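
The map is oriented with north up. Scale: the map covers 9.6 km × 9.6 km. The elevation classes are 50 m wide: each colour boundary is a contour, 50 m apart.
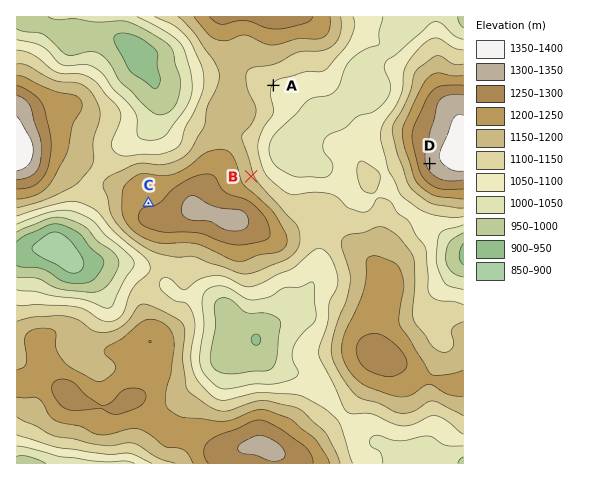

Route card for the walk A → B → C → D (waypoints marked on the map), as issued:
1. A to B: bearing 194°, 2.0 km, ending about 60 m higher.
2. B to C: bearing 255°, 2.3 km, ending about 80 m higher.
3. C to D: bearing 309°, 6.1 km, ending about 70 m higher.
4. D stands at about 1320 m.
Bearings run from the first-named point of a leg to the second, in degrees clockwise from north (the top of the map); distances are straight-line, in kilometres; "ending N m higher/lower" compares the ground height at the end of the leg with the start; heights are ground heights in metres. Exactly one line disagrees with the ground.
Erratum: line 3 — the bearing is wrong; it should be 082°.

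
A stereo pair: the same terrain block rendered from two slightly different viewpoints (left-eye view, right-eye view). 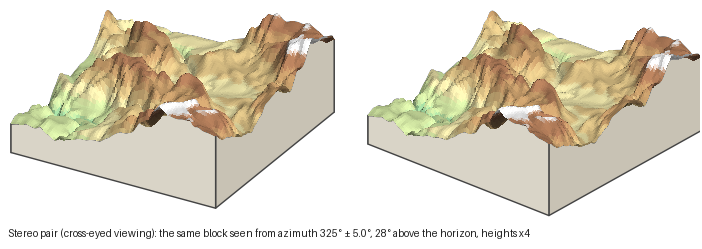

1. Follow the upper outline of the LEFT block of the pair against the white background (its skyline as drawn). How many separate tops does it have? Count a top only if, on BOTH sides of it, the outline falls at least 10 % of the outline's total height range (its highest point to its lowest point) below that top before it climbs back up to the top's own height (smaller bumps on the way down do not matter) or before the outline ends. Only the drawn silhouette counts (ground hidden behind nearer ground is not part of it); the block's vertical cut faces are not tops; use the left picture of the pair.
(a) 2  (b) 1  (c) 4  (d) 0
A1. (a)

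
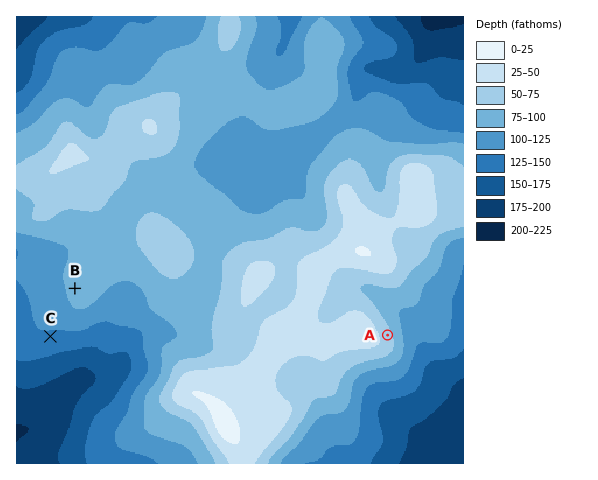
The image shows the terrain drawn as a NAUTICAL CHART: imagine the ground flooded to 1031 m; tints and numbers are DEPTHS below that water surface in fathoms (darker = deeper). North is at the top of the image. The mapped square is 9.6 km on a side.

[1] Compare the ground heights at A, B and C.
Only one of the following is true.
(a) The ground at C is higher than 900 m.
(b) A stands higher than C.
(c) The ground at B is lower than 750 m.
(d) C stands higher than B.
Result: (b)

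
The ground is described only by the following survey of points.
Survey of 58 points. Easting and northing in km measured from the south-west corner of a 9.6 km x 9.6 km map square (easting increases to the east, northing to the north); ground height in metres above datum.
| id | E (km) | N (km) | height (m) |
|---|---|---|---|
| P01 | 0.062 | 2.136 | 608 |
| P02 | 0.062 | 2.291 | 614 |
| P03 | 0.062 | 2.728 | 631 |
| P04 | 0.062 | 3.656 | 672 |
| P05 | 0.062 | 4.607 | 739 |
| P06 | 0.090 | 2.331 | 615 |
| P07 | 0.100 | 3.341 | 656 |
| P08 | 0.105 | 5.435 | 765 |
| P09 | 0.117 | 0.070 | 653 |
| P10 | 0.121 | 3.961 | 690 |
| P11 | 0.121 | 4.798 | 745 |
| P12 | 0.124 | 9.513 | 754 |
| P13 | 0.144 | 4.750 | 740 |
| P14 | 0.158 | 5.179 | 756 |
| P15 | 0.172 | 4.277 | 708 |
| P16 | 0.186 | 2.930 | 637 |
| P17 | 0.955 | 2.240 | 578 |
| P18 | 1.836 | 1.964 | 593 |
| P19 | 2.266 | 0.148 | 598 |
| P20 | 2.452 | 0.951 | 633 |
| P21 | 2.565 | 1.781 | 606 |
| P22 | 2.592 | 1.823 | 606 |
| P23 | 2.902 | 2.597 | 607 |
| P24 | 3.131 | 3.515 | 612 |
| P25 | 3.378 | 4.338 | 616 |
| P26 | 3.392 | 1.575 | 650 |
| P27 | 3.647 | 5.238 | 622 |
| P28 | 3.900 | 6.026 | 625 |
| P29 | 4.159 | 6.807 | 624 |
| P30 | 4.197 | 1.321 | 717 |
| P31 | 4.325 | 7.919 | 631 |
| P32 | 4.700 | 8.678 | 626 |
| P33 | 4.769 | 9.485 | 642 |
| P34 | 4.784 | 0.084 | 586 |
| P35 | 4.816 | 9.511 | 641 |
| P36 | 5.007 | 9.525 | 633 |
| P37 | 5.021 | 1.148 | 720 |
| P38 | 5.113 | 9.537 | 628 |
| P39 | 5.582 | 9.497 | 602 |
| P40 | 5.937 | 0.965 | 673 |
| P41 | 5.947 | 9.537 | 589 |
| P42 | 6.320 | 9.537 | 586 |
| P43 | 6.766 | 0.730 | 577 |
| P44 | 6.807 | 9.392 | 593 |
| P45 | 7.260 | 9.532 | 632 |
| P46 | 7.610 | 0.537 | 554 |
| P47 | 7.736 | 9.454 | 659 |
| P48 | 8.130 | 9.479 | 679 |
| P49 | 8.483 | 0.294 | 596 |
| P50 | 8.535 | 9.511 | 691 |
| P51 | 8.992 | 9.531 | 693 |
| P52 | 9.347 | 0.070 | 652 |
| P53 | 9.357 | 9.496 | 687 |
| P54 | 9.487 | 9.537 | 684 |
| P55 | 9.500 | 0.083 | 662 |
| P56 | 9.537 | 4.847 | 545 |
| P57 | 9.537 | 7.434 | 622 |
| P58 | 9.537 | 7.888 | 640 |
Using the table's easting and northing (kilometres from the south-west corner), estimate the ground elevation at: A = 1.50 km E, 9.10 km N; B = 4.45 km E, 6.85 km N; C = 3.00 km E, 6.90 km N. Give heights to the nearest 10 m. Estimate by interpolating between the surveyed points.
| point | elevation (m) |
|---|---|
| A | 700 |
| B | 610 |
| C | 640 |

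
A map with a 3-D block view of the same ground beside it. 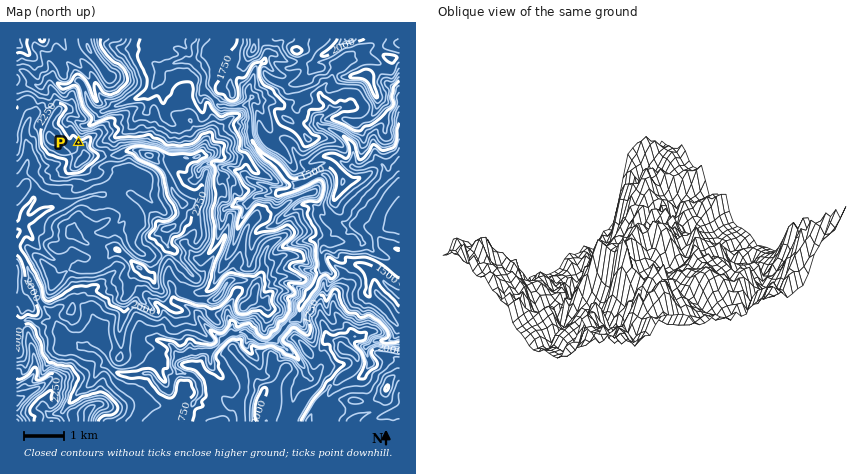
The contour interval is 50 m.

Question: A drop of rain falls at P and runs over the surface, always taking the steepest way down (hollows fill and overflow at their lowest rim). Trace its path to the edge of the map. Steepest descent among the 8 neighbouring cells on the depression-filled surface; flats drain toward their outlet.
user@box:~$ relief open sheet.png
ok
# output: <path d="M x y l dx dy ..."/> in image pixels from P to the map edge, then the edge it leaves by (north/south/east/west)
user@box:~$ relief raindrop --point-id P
<path d="M78 142l4-14 4-2 4-2 12-12 46-18 6-6 6-14 0-6 2 0 2-2 4 0 10-4 12-2 12 12 2 4 0 12 12 12 0 4 4 2 4 0 6 2 4 0 6-2 6 0 2 2 2 8 0 6 0 2 0 6 0 2 2 8 6 10 8 8 6 4 12 10 6 8 4 2 4 0 6-2 4 0 2-2 10-4 4 0 4 6 0 12-2 8 0 6 4 6 8 8 4 2 6 0 6-6 0-4 10-10 0-2 6-6 8-10 8-4 8-10 0-2 6-2"/>
exit: east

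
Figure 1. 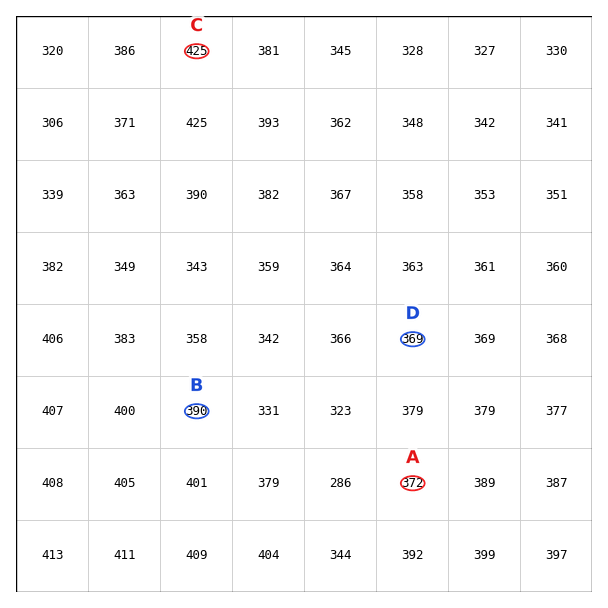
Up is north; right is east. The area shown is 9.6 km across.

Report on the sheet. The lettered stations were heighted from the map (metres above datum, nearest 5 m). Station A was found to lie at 370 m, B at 390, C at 425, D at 370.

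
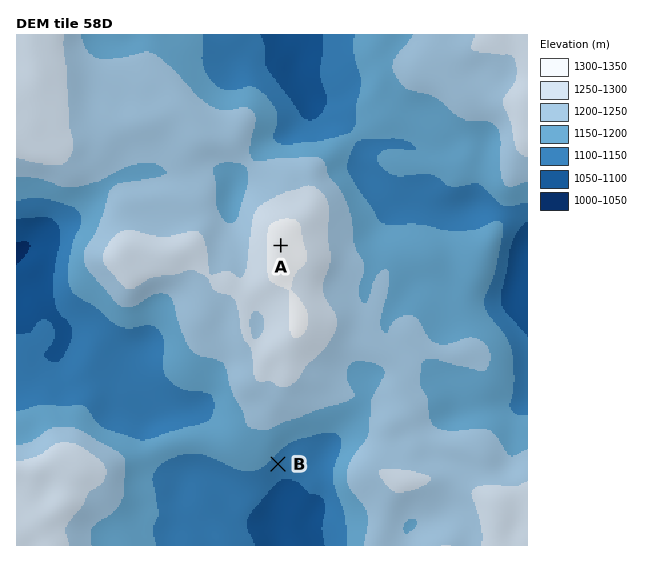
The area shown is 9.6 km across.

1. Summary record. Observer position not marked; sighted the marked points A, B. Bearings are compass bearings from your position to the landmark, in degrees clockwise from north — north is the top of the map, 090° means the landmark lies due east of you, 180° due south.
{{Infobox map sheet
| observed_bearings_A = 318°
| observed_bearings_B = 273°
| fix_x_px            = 487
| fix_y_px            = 475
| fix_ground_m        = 1230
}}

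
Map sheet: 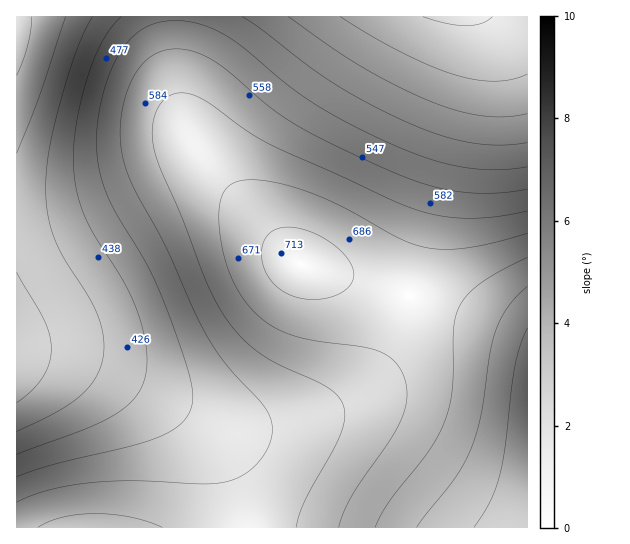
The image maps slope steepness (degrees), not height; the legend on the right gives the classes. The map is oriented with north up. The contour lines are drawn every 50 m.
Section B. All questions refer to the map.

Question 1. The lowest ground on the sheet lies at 290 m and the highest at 840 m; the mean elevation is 550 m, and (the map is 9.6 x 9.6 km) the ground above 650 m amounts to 22.2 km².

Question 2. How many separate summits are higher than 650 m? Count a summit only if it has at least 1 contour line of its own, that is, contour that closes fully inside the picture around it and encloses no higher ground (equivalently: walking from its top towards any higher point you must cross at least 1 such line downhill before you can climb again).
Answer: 1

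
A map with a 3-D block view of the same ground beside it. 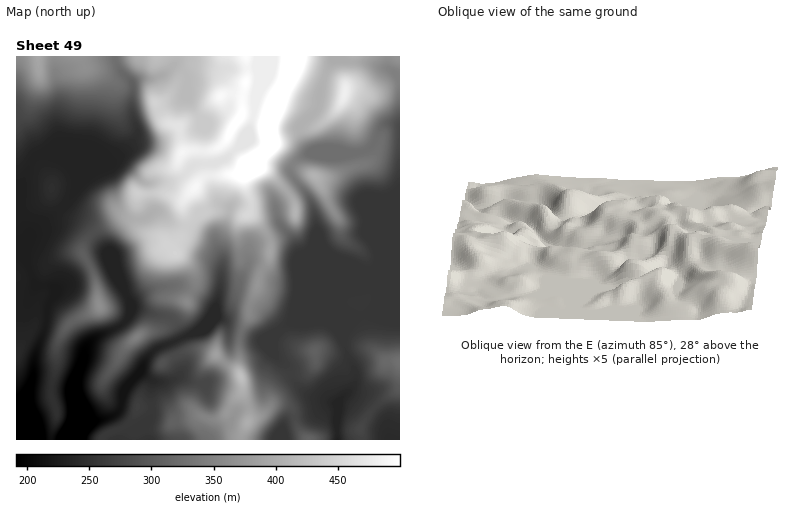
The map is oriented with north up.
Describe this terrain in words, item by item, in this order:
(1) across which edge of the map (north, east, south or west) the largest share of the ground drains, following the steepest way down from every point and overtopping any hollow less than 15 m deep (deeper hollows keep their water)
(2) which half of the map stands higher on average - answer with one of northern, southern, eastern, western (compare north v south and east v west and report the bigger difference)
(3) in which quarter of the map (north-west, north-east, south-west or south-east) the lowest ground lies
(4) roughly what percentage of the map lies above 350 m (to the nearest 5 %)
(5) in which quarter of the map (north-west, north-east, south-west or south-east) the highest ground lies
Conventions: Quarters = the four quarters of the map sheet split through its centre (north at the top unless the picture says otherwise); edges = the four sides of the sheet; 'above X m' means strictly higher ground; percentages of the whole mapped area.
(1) The largest share of the runoff leaves by the southern edge.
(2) Taken as a whole, the northern half is higher than the southern.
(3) The lowest point lies in the south-west quarter of the map.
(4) Roughly 30 % of the ground is higher than 350 m.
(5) Look to the north-east quarter for the highest ground.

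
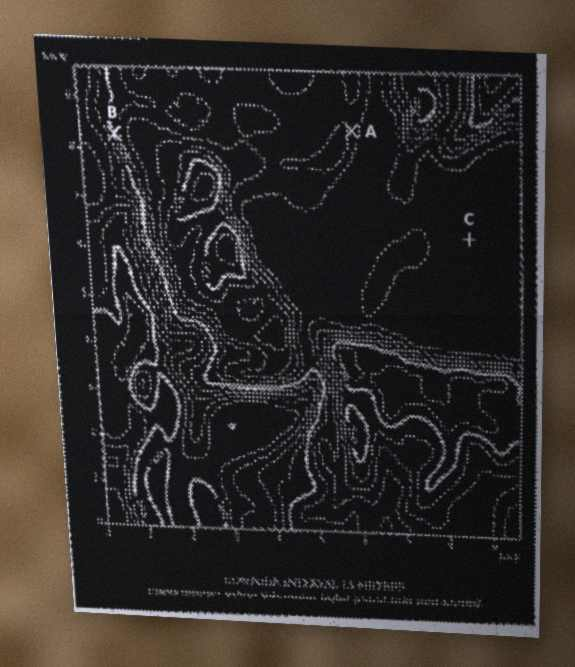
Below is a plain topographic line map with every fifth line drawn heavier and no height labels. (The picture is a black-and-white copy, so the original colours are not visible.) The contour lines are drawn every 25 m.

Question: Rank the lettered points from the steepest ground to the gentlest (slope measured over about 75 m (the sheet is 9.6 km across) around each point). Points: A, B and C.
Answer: B A C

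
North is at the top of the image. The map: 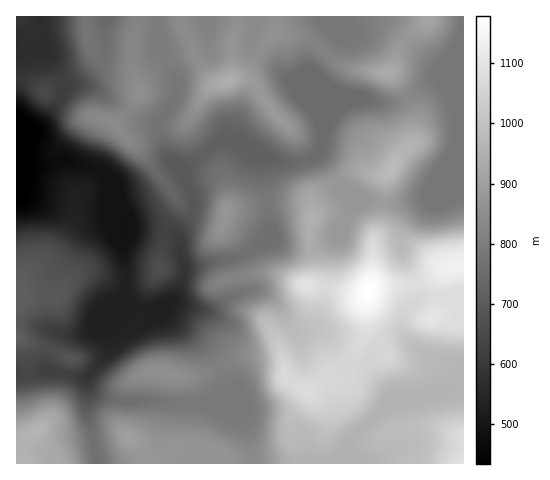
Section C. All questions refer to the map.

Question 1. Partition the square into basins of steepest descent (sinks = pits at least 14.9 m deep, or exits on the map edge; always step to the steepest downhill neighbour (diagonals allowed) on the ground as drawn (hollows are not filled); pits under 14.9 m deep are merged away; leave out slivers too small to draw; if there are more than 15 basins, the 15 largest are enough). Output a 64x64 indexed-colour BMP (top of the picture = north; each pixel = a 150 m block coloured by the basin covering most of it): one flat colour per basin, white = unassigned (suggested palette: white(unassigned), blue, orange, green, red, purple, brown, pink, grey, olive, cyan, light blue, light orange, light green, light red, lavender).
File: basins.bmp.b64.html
<image width="64" height="64" href="data:image/bmp;base64,Qk12CAAAAAAAAHYAAAAoAAAAQAAAAEAAAAABAAQAAAAAAAAIAAATCwAAEwsAABAAAAAAAAAA////ALR3HwAOf/8ALKAsACgn1gC9Z5QAS1aMAMJ34wB/f38AIr28AM++FwDox64AeLv/AIrfmACWmP8A1bDFABERERERERERERERERERERERERERERERERERERERERERERERERERERERERERERERERERERERERERERERERERERERERERERERERERERERERERERERERERERERERERERERERERERERERERERERERERERERERERERERERERERERERERERERERERERERERERERERERERERERERERERERERERERERERERERERERERERERERERERERERERERERERERERERERERERERERERERERERERERERERERERERERERERERERERERERERERERERERERERERERERERERERERERERERERERERERERERERERERERERERERERERERERERERERERERERERERERERERERERERERERERERERERERERERERERERERERERERERERERERERERERERERERERERERERERERERERERERERERERERERERERERERERERERERERERERERERERERERERERERERERERERERERERERERERERERERERERERERERERERERERERERERERERERERERERERERERERERERERERERERERERERERERERERERERERERERERERERERERERERERERERERERERERERERERERERERERERERERERERERERERERERERERERERERERERERERERERERERERERERERERERERERERERERERERERERERERERERERERERERERERERERERERERERERERERERERERERERERERERERERERERERERERERERERERERERERERERERERERERERERERERERERERERERERERERERERERERERERERERERERERERERERERERERERERERERERERERERERERERERERERERERERERERERERERERERERERERERERERERERERERERERERERERERERERERERERERERERERERERERERERERERERERERERERERERERERERERERERERERERERERERERERERERERERERERERERERERERERERERERERERERERERERERERERERERIREREREREREREREREREREREREREREREREREREREREREiIiIiERERERERERERERERERERERERERERERERERERESIiIiIhERERERERERERERERERERERERERERERERERERIiIiIiIiIREREREREREREREREREREREREREREREREREiIiIiIiIhERERERERERERERERERERERERERERERERESIiIiIiIiERERERERERERERERERERERERERERERERERIiIiIiIiIREREREREREREREREREREREREREREREREREiIiIiIiIhERERERERERERERERERERERERERERERERERIiIiIiIiEREREREREREREREREREREREREREREREREREiIiIiIiIRERERERERERERERERERERERERERERERERESIiIiIiIhEREREREREREREREREREREREREREREREREREiIiIiIiERERERERERERERERERERERERERERERERERESIiIiIiIRERERERERERERERERERERERERERERERERERIiIiIiIhEREREREREREREREREREREREREREREREREREiIiIiIiERERERERERERERERERERERERERERERERERESIiIiIiIRERERERERERERERERERERERERERERERERERIiIiIiIhERERERERERERERERERERERERERERERERERESIiIiIiERERERERERERERERERERERERERERERERERERIiIiIiIRERERERERERERERERERERERERERERERERERESIiIiIhEREREREREREREREREREREREREREREREREREREiIiIiERERERERERERERERERERERERERERERERERERERIiIiIREREREREREREREREREREREREREREREREREREREiIiIhERERERERERERERERERERERERERERERERERERESIiIiERERERERERERERERERERERERERERERERERERERIiIiIREREREREREREREREREREREREREREREREREREREiIiIhERERERERERERERERERERERERERERERERERERESIiIiERERERERERERERERERERERERERERERERERERESIiIiIRERERERERERERERERERERERERERERERERERESIiIiIhFERBERERERERERERERURERERERERERERERERIiIiIiRERERBERERERERERERVVV3ERERERERERERERIiIiIiJEREREQRERERERERERFVVXdxEREREREREzMzMiIiIiIkREREREQWZmERERERFVVVd3ERERERERMzMzMyIiIiIiRERERERGZmYREREREVVVV3dxERERERMzMzMzMiIiIiJEREREREZmZhEREREVVVVXd3ERERETMzMzMzMyIiIiIkREREREZmZmYRERERVVVVd3dxERETMzMzMzMzMiIiIiRERERERmZmZhERERVVVVV3d3cRMzMzMzMzMzMzIiIiJERERERGZmZmERERFVVVVXd3dzMzMzMzMzMzMzMyIiIkREREREZmZmYRERFVVVVVV3d3MzMzMzMzMzMzMzMiIi"/>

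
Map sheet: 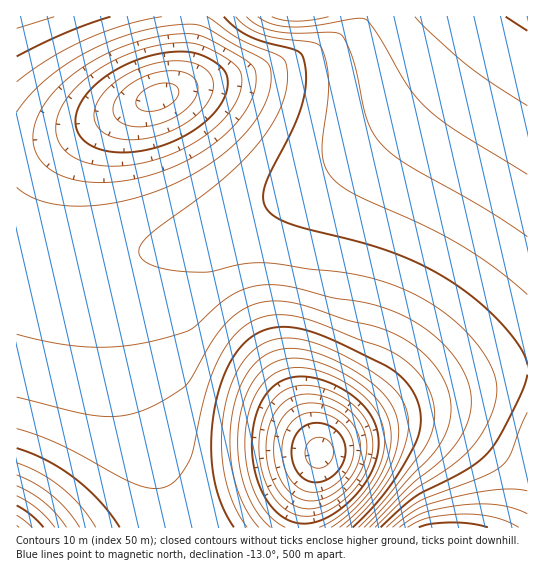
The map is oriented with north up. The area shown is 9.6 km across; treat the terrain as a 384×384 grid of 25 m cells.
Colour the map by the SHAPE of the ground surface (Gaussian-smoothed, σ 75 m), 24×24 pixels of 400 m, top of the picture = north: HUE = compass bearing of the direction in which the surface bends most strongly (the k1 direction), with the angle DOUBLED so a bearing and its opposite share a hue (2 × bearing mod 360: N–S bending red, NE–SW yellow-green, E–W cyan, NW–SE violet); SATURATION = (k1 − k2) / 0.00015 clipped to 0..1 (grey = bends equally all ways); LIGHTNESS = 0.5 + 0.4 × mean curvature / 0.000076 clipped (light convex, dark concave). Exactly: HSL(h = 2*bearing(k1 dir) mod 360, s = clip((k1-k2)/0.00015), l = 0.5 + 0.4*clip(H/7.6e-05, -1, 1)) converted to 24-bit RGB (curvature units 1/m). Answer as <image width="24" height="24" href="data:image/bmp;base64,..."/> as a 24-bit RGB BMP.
<image width="24" height="24" href="data:image/bmp;base64,Qk32BgAAAAAAADYAAAAoAAAAGAAAABgAAAABABgAAAAAAMAGAAATCwAAEwsAAAAAAAAAAAAAR4NvTqVlW7VecrRpfatxf591epR2dI54datvleZ7WtNYOaRsIW1wDzlMDStDJD1XdnJYzq5d8tV+3pxnwU5Qu09as1Bjq1RtT6ejWrOOZ7V/b7B3daV0e5p3epJ3dY51ksR0ouR3bclTP4pRJFNODSQqDB4nFCAmWFk707wt+eZW1Yw+vFg8tk9BrkxDo1FHX6izaLSkcK+RdaeEeJ18e5R5fY55fI52rNR7sN9yiLtRUXNHKjw2Eh8hER8iFB8eNT4evMgX+P4zvYgxr20+rVhEsUVAr0M4bZ+wcqypdqWWeZ2Je5SAfY58gYt6hZB4wdyAwNdvp69RaF9HNiwvGRccFhodFB8ZITUSicoKyfcaqJk1oYhFmG1UplNpyER+dpWleJ6ge5mTfZKIfo2AgYl9hYl8kJR50N2Bzs1spYNRbj5FRyU7IxMiGhQfFB8bHVkYWOUGh9Mhj6I9kpxKhIpZgGZzl1aye4yYfJCTfo+Mf4qEgId/hIZ+h4d8mJh52diAxqxpoFlOejZaXyNWRxxLMCBALExQJ55DNu4iWKg8dJ9Jf5tSdI9XVIFXRYaFfoaNf4iKgIeGgIWBg4SAhYR+hoN9mZR608V+vpBnoEtdhDNxcSV1XCZySDZ3RoOSRM58SNNgT5lbYpxXdJled5JhYYpZP4JSgIOGgIOEgYOCgoKBg4F/hIF+hoB9l417y7J8uHhmoUpyjTWJciyHYDSMSkybYLK1bNKbWq2MXZh7Y5hsbZRodpBrdYxqXYhbgIGDgYGCgoGBgoCAg39/hH9+hn59kYV8w6B7s2ZmokyEjDuVbziTXEacYH2reMG0d8GkZZKZaJaMbJR+b5B1dI1yeYp0d4hygICDgYCDgoCDg4CChH+BhH+BhX6Ai359uJB7r2h2o1GTh0Wba0ecV1qnc6Szg8KucpSfbYeUb5KScpCHdI1/dot7eIh4e4d5gICEgYCFgoCFg4CFhX+Ghn+Fh36EiH6DqYF7rG2DpVihglGgZlaja4Kqf7i1faemc3qRc4OQdIqOdoyKeIuEeYmAeod9e4Z8f4CHf3+IgX+Jgn+JhH+Khn+KiH6Kin6KmH2FqnSPoWWlgF+kaWuleZ2tgKWmeHiOd3qNd4CMeIWLeYmKeoiGe4eCfIaAfIV/fYKLfYCNfX2PgH2Qg32Qhn2QiX2Qi32Pjn2QoHqYm3GlgXGkeYSlf5Cdf3uMfHmLeXuKen+JeoOIe4WIe4eGfIaDfYWBfYSAe4eQe4STe3+VfHuXgXuZhnyZinyZjXyXj3yWkXuVknqaiXuahX2ShnuMgnuKf3uJe3uIe36HfIGHfIOGfISFfYSEfYSCfoOBd4+TdouXd4Wbd32ee3ihhHmji3qjkHqilHqglXqclHuYkXuVjnuRinyOhnyLgn2Jf32HfX6GfYCFfYGFfYOEfoODfoOCfoKBb5WMbpiYb4+ccIShcnimfHSqiXaslHesmniqnXmmnXmhmnqclnuXkXySi3yNh32Kg36HgH6Gfn+EfoCEfoGDfoKDfoKCfoKBZZR0Ypd/YJqQYpSeZoCia26ogG+tk3GwoHSxp3WuqXeqpHihnXqZl3uTkXyPjX2MiH6JhH+GgX+Ef3+Df4CCf4GCf4KCf4GBYZJbU5JYTpBhTY9zUpCNW3iVZ2Gfi2eno2utr2+srXKjqHWboneVnHmQlXuMkH2Ki36Ih3+GhH+FgYCDgICCf4CCf4GBf4GBd5JXZI5KTYc+NX40MnZBPHJcUWh0dV6AlV+Ko2KIp2iHp26Go3KGnnaFmHmFknuEjX2EiX6Dhn+Dg4CDgYCCgICBgICBf4GBlZVbh5FOb4c9UXYrMF0bFkIRGjscS043bVlDhV9OlmNXnmdfn2xpnHFwmHV2k3l6jnt9in1/h3+AhH+BgoCBgYCBgICBgICBm31lmX5bkX1OgXo/Y2krNEIVFikKFSsIM0gUX2wqgoM9kIVOl4NcmYJmloBvkoB1jn95i398h39+hYB/g4B/gYCAgYCAgICAnm9yoWlroGBhl1tZhldTbVRNQ1NBIkwrIUQZPk4TSV0KS2wMYIYlhpNUlJFokYtxjod2ioR6iIN8hYJ+g4F/goGAgYCAgICAn3aHpHOJqG+MqGqQpGWVl2GZbV+HUGt8OUlqfEtnnHU5kJkWOGQAFkEAL3oWd5BgiY10iYp4h4V7hoV7goN9goJ/gYGAgICAm3mPoniWqHaerHOnq3GvnG2thGmpX2GjKFOePTTMxnva4pTA1JFyd7UfDU8AADUANoc2f4l2hYJ6jIRxeYdve4J7gIF/gIB/"/>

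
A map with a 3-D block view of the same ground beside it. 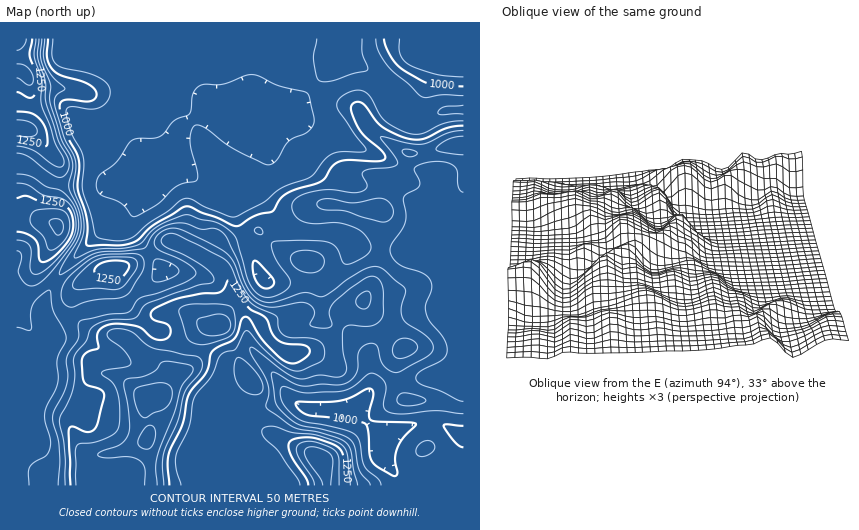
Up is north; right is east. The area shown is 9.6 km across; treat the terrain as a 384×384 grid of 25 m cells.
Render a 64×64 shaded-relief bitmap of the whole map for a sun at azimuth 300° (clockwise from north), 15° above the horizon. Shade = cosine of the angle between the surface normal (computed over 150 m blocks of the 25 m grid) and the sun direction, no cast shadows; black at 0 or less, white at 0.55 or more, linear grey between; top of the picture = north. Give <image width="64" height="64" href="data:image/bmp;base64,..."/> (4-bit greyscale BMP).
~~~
<image width="64" height="64" href="data:image/bmp;base64,Qk12CAAAAAAAAHYAAAAoAAAAQAAAAEAAAAABAAQAAAAAAAAIAAATCwAAEwsAABAAAAAAAAAAAAAAABEREQAiIiIAMzMzAERERABVVVUAZmZmAHd3dwCIiIgAmZmZAKqqqgC7u7sAzMzMAN3d3QDu7u4A////AIiInO/rdmd3iZYQJXd4iHZnd3d4q8phABRVRomYd2Z3iIec/+p2ZneJlhAmd3iHdnd3d4mruVAAA1VniIh3ZmeIh4z/6nZmZ3iFACZ3eId3d3d4mqunMAACVniIh3ZmZ3iYm//qhmZWZ3QAFXeIh3d3d4iru5cwAABGiZmHZmZmeJms/+uYh2ZmYgAEZ3h3d3d3ibzMqFIAADaJqpdlVWZ3iaz/26uqmZhiAAJWd3d3d3eJve2pdTAANYm7qXZVZneJre66q7u8unMAADZ3d3d4iIm97bmIZDI1eau6h2Vmd4m93Jibu7zLliAAFWd3d4iIiJrMupmHZUVnmqqYZmZ3ib3biJqqvMqHQAAEZ3d4iIiHd5q6qZiHZVVniYh2ZXeKzcqImqq8yXdSAANnd3iIiIZVeaqZiIiHVERFZmZld4re2oiaqrzJZlMAAld3eId3ZUVniIh4iZmGQyI0VWZ3ic7rh4qqvMllUwACVnd3dlQzNWZmZmZ4q7l1RDRVZ3d4ve2Xeaq8ynZkAABGd3d1QQE1VERERFeby5h3ZmZ3d3ic7rh3irzLmHUQACVniHYwAEVDMzMhJHrLqIiId3d3d4re2nZ5vLu6l0AAAleZliACVUMjMxABWKqHZ3iHd3d3ic7rl3iqq7updAAAN5qmMSVlQjREIAFHiGRFZ3d3d3eJvdypmZqqqqmYUQAWmpYzV2UyNFVCEleHUyNFZnd3d4rN3KmZmZmZmZmFEBWJdUZ4ZCI0VUM0aJdTESNFZ3d3it/sqImZmIiZiJhBA3dlaJl1MjNFRDR5qXQiIjRWd2Z5zv65iImHeJmYh1IBNEaJmZh1RERERGmql1QzNFZ3Zmis7tuYiHZnmqmHUgAAJ5mHmql2ZVREV5qodVRFZndmZ5rN7cqYZWeJqph1IAAYqFV5qph2ZVVWeZmHZVVmd2Z4mqze7bqHd3irqZhzABiWM1aIiIdmZVVWd3dmZndmZniZmr3ty7uXd5qqmqYQKJU0VVVniHZmVEVWZmZmd2VWiYh3iru83cqIiqqaqEI3h3d3ZVeYd3ZEREVWZmZ3VVaal1VWeInO7cuqqpqpdUV5u7qGaKqYhkNERFVWZndVRYunVERVVpzd7ty7qqqFI2nN3Kh5vLqnQzRERFVmd2VDe8lkREQySKze7cy6q4MBWc3cuYi83LpjNVVURVZ3hkJK7IZVVCATebzd3Lq7cQBYq8uod5vd24VFZmVVVneYQQXf2XZlIAA2irzMuqpQAVeJqYdmabzcp1V3d2Vmd7pxAH//uYdAABRomqqpmDACZ4mYdlVWm8y4ZniHdmd3zKUACP/+y4UgA1d4iIiGIANomZmGVUV5vLl2d4h3d3e82SAAn//+24U0Vmd3d3YwFHiaqphlVFiaqXZnd3d3d5vccAAJ//7u65h2Znd3djI1eJqqqYdlV5mYdmZ3d3d3aLyjAACMzN///rl3d3d2Q0Z4iZqqmHZniZhlVmd3d3dWiqcAAAaZrO///Jd3iHZFZ3d4iZmIh2eIh2RFZnd3d2eImDAABGd5v///uIiahmiphmeIh3ZmZnd3ZDRWd3d3iZmYQAADZ3eL///rmJqHesyXd4h2ZVVmZnZUM1Z3d3equqlgAARnd3it//2oiYiLzcmJmIdlVVZmZlQzRnd3d6q7unEABXd3d4nO/qd4iImsy7qpmIdmZ4h3ZDNWd3d3mZmqcgAmd3d3eJvdp3iIiIq8zMuqmYiImql1RFZneIeYd5lxADZ3d3d3iauoeIiHeJvd3cy7qZmruoZUVWZ4iJhmiFAANnd3d3d4iZiIiHd3ibzd3cupmJqph1RFVniZmHd3MAA2d3d3d3d4iIiHd3d4mrzM3LmIiZmIZUVWeZmYh3YgACZ3d3d3d3d3iId3d3eImavMuoiJmpmGVVZ4mYiIdiAAJWd3d3d3d3eId3d3d3iImrzLqZqqu5dURWeId4iGIAA1Znd3d3d3d4d3d3d3d4iJrMy6qqq7p1M0RWZWd3QQAUZmd3d3d3d4h3d3d3d3d3iau6qpqqupdmZlVTRVQQAUZ3d3d3d3d3h3d3d3d3d3eImZmZmZmqqqu6mHIzMQADV3d3d3d3d3eHd3d3d3d3d3iIiJmZiYiazv7bpEMgAANnd3d3d2Z3d3d3d3d3d3d3eIiImqh3d4m+//3XdTAABGd3d3d3Zmd3d3d3d3d3d3d3h4mrp1VniJre7dmGMAAEZmZnd3dmZnd3d3d3d3d3d3iIiaqVRWd3d4q7uYYwABRURFZ3d3Zmd3d3d3d3d3d3eImaqnQ1Z4dlVniIdAAAJEMiRWd3d3d3d3d3d3d3d3d4mau5dEVoiHVEVVdiAAE0RDI1Znd3d3d3d3d3d3d3d3iau7p1RniIdkRER1AAFFZlREVmd3d3d3d3d3d3d3d3d4mruoZmeIh2VERHYAAmeHdmZmZ3d3Znd3d3d3d3d3d3eJmph3eIiHZUREhgADeJiHd3d3d3d3d3d3d3d3d3d3d3iIiIeIh3dmVVR1AAN5mIh3d3d3d3d3d3d3d3d3d3d3d3iIiJmHdmZmZmMAA3iIiHd3d3d3d3d3d3d3d3d3dmd3d3iJmph2Znd3QQACZ3d3d3d3d3d3d3d3d3d3d3d2Z3d3eJqqqod3iIggAAFXd3d3d3d3d3d3d3d3d3d3d3Znd3eJq7qqmHeIiCAAAFd3d3d3d3d3d3d3d3d3d3d3dmd3d4m8upmYd4iI"/>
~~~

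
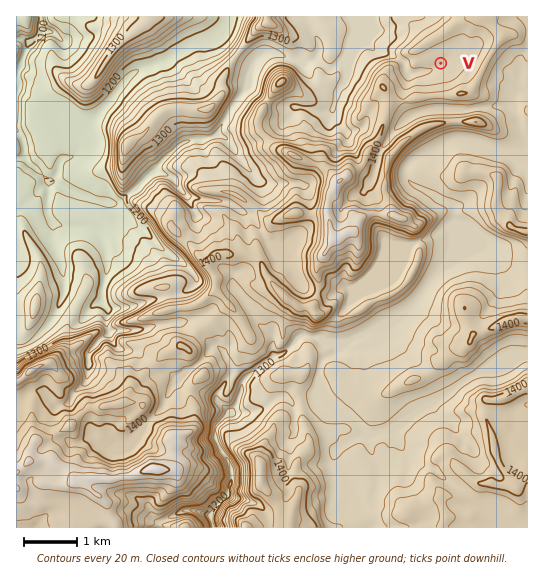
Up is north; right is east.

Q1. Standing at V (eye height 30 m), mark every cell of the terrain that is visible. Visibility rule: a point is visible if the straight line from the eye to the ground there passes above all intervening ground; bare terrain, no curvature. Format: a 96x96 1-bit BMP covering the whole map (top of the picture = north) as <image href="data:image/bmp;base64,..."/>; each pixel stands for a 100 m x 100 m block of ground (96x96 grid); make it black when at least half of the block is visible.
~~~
<image width="96" height="96" href="data:image/bmp;base64,Qk2+BAAAAAAAAD4AAAAoAAAAYAAAAGAAAAABAAEAAAAAAIAEAAATCwAAEwsAAAIAAAAAAAAA////AAAAAAAAAAAAAAAAAAAAAAAAAAAAAAAAAAAAAAAAAAAAAAAAAAAAAAAAAAAAAAAAAAAAAAAAAAAAAAAAAAAAAAAAAAAAAAAAAAAAAAAAAAAAAAAAAAAAAAAAAAAAAAAAAAAAAAAAAAAAAAAAAAAAAAAAAAAAAAAAAAAAAAAAAAAAAAAAAAAAAAAAAAAAAAAAAAAAAAAAAAAAAAAAAAAAAAAAAAAAAAAAAAAAAAAAAAAAAAAAAAAAAAAAAAAAAAAAAAAAAAAAAAAAAAAAAAAAAAAAAAAAAAAAAAAAAAAAAAAAAAAAAAAAAAAAAAAAAAAAAAAAAAAAAAAAAAAAAAAAAAAAAAAAAAAAAAAAAAAAAAAAAAAAAAAAAAAAAAAAAAAAAAAAAAAAAAAAAAAAAAAAAAAAAAAAAAAAAAAAAAAAAAAAAAAAAAAAAAAAAAAAAAAAAAAAAAAAAAAAAAAAAAAAAAAAAAAAAAAAAAAAAAAAAAAAAAAAAAAAAAAAAAAAAAAAAAAAAAAAAAAAAAAAAAAAAAAAAAAAAAAAAAAAAAAAAAAAAAAAAAAAAAAAAAAAAAAAAAAAAAAAAAAAAAAAAAAAAAAAAAAAAAAAAAAAAAAAAAAAAAAAAAAAAAAAAAAAAAAAAAAAAAAAAAAAAAAAAAAAAAAAAAAAAAAAAAAAAAAAAAAAAAAAAAAAAAAAAAAAAAAAAAAAAAAAAAAAAAAAAAAAAAAAAAAAAAAAAAAAAAAAAAAAAAAAAAAAAAAAAAAAAAAAAAAAAAAAAAAAAAAAAAAAAAAAAAAAAAAAAAAAAAAAAAAAAAAAAAAAAAAAAAAAAAAAAAAAAAAAAAAAAAAAAAAAAAAAAAAAAAAAAAAAAAAAAAAAAAAAEAAAAAAAAAAAAAAAHAAAAAAAAAAAAAAAHgAAAAAAAAAAAAAAGAAAAAAAAAAAAAAAOAAAAAAAAAAAAAAAEwAAAAAAAAAAAAAAAAAAAAAAAAAAAAAAAAAAAAAAAAAAAAAAAAAAAAAAAAAAAAAAAAAAAAAAAAAAAAAAAAAAAAAAAAAAAAAACwAAAAAAAAAAAAAAHwAAAAAAAAAAAAAAPgAAAAAAAAAAAAAABgAAAAAAAAAAAAAMACAAAAAAAAAAAAAAACIAAAAAAAAAAAAAACEAAAAAAAAAAAAAABGAAAAAAAAAAAAAAADAAAAAAAAAAAAAAAAwAAAAAAAAAAAAAAAcAAAAAAAAAAAAAAQDAAAAAAAAAAAAAAYAAAAAAAAAAAAAAAIAAAAAAAAAAAAAAAMAAAAAAAAAAAAAAAOQAAAAAAAAAAAAAAf/8AAAAAAAAABgAAf//AAAAAAAAAAwAA///AAAAQAAAAAwAA///gAAAYAAAAAgAAf//gAAAMAAAAAAAAM//wAAAGAAAMAAAAI//wAAAHgAAHyYMAA//4AAADwAADwZMAA//8AAAB+AABwfMAAP/8AAAA/AABw/AAAH/+AAAAfgAAx/AAAB/+AAAAPgAAf8AAAAf8AAAADwAAH4AAAAP4AAAABgAAHgAAAAHwA="/>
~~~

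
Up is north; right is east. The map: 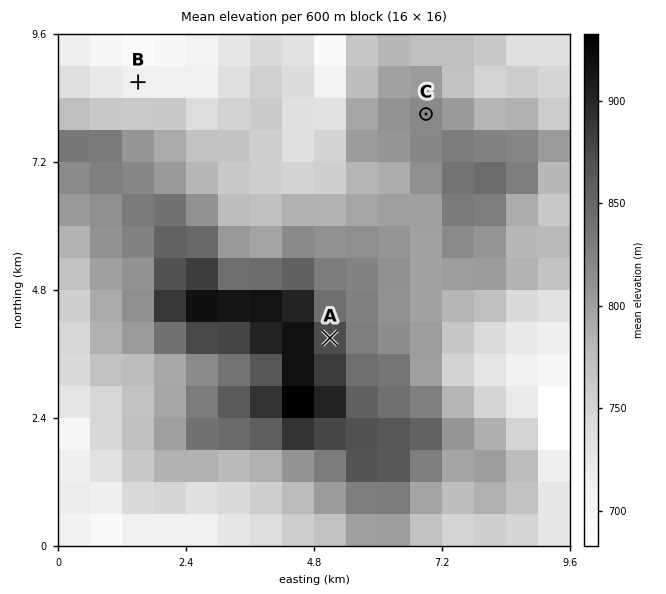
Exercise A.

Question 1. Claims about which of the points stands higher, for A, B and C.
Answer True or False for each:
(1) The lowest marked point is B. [True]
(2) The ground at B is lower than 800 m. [True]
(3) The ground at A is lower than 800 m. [False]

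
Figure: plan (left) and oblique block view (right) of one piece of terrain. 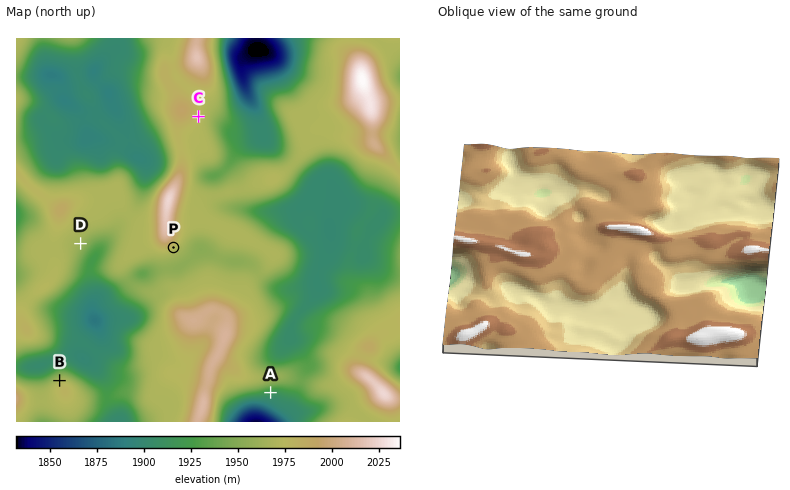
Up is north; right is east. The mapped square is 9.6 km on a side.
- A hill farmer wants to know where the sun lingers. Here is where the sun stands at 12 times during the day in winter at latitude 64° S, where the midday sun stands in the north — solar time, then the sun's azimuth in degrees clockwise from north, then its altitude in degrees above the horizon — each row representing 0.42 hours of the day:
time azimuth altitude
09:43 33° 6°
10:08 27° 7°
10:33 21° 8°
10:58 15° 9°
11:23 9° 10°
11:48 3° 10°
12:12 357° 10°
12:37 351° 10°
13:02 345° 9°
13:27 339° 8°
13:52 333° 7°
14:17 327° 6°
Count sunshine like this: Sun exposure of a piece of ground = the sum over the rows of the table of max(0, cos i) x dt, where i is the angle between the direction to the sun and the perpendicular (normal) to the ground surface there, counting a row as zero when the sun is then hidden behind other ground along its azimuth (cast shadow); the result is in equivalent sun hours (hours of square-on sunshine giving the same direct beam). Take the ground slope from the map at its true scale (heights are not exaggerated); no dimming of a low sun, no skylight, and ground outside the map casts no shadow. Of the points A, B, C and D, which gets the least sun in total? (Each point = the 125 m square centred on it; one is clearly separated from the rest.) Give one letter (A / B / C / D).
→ A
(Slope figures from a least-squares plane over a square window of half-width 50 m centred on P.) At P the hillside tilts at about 5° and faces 142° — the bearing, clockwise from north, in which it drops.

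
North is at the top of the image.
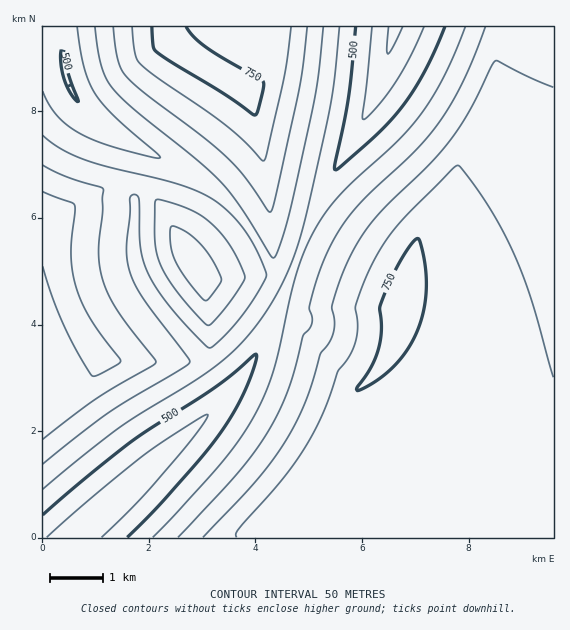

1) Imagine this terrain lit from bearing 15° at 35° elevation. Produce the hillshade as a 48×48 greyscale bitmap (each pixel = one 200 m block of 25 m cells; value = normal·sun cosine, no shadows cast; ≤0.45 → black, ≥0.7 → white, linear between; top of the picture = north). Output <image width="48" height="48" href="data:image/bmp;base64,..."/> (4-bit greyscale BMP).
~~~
<image width="48" height="48" href="data:image/bmp;base64,Qk32BAAAAAAAAHYAAAAoAAAAMAAAADAAAAABAAQAAAAAAIAEAAATCwAAEwsAABAAAAAAAAAAAAAAABEREQAiIiIAMzMzAERERABVVVUAZmZmAHd3dwCIiIgAmZmZAKqqqgC7u7sAzMzMAN3d3QDu7u4A////ADM0m7u7u7qqu5d3d3d3d3d3d3d3eIiIiDM0eru7u6qquqh3d3d3d3d3d3d3eIiIiDMzRpu7uqqqqqqHd3d3d3d3d3d3d4iIiDMzNGmqqqqqqqqod3d3d3d3d3d3d3iIiDMzMzaaqqqqqqqph3d3d3d3d3d3d3eIiDMzMzNYqqqqqqqqmHd3d3d3d3d3d3eIiDMzMzM1iqqqqqqqqYd3d3d3d3d3d3d4iDMzMzMzWKqqqqqpmZdnd3d3d3d3d3d4iDMzMzMzNHqqqqmZmZh2Z3d3d3d3d3d4iDMzMzMyIkeaqZmZmZmGZnd3d3d3d3d4iFMzMzMiIiNpmZmZmYiHZnd3d3d3d3d4iGQzMyIiIiI2mZmZiIiIZmd3d3d3d3d4iHZDMiIiIiIjaJiIiIiIdmd3d3d3d3d4iHdkMiIiIiIiNoiIiIiIh2d3d3d3d3eIiHd2QyIiIiIiI3iIiHd3iHd3d3d3d3eIiHd2ZDMzMzMyIkeHd3d4mYd3d3d3d3iIiHd2Zmd3d3djIzV3d3eJmYd3d3d3d4iIiHdmaKu7u7pzIzR3d3iZiId3d3d3d4iIiHdmeru7u7gxMzRXd4mYd3d3d3d3iIiIiHZnm7u7u5MBNERHd5h3ZmZ3d3d4iIiIiHZoq7u7ukACRERFd3ZVVVZnd3eIiIiIiGZ5q7u7pQACRERVd2ZmZmZ3d4iIiIiIiGZ6qqq7cQADRVVVZ3d3d3iHiIiIiIiIiGeKqqqpMAAVZmZVaHd4iIiIiIiIiIiIiGeJmqqmERFJmYiHV3eIiIiIiIiIiIiIiGeJmZmUIRObu7unZ4iIiIiJiIiIiIiIiHeJmZmEMje7u7uVZoiIiImZiIiIiIiIiHeIiIh0RGvMzMtlZoiImZmZmIiIiIiIiHeIiIh1RZzMzMlFd3mZmZmZqYiIiIiIiHeIiIh1V83d3LU1d3mZmZqqqpmYiIiIiHiYiIh1Wt3d3HM1d3ipqqqqqpmZiIiIiJvLmYhlje7txzI2d3iqqqqqqqmZmIiIiM3cupdXzu7scyM2d3eaqqqqqqqZmYiIiN3d3Lqc7u2mIiNHd3eLu7u7uqqZmYiIiN3d3d3e7bdCIiNHd3d5u7u7uqqpmYiIiM3d3d7tt0IiIiNXd3d4u7u7qqqpmYiIiM3d3d23QhEiIiNXd3d3m7u7qqqpmYiIiMzd3bhCERIiIiNXd3d3i7u6qqqqmYiIiMzNylIRERIiIjNnd3d3ebuqqqmZmIiIiLzMgxERERIiIjNnd3d3iKqqqpmZmIiIiLvJMRERERIiIjV3d3eIiJqqqZmZmIiIiLulIRERERIiJGiHd4iIiIqpmZmZmIiIiKqDIhERERIjV4mXeIiIiImpmZmYiIiIiKljMyIRESNGiZmYiIiIiIipmZiIiIiIiJhTMzMiEkaImZmZiIiIiIiZmYiIiIiIiJhURERDNXiImZmZiIiIiIiZiIiIiIiIiIdURERVV4iIiZmZmIiIiIiJiIiIiIiIiIdURFVVaIiIiJmZmIiIiIiJiIiIiIiIiA=="/>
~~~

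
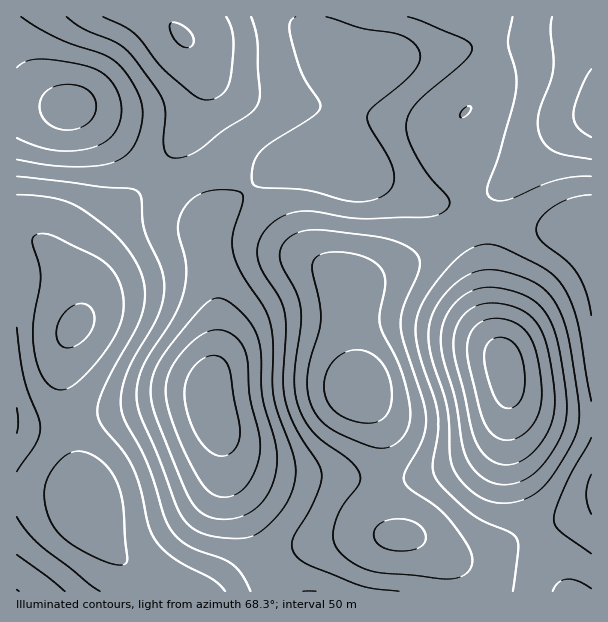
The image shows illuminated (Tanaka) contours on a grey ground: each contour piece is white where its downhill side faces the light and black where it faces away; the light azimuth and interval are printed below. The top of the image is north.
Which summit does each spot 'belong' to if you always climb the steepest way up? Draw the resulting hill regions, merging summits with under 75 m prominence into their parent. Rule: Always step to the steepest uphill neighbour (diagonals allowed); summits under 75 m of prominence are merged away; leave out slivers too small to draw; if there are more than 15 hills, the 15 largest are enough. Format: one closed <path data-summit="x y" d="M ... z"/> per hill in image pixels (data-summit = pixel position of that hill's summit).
<path data-summit="360 387" d="M591 16l-278 1 0 6 5 10 9 10 18 11 22 6-9 14-10 39-6 33 0 18 2 3-18-5-18-2-30 8-15 8-36 29-16 16-3 6 0 22 8 35 2 30-1 39-7 30 1 25 11 30 4 33 6 18 34 78 21 25 305-1 0-169-25-2-27-6-16-8-12-10-4-9-4-27-14-39-4-72-4-16 0-24 4-8 36-31 36-36 34-18z"/><path data-summit="75 326" d="M74 108l-58 0 0 483 269 1-19-25-34-78-6-18-4-33-11-30-1-25 7-30 1-39-2-30-8-35-2-24-4-9-25-24-36-29-40-37z"/><path data-summit="182 36" d="M312 16l-295 0-1 91 58 1 19 12 48 43 36 29 25 24 4 9 1 13 1-11 3-6 16-16 48-36 15-6 18-3 35 5-1-19 8-47 8-25 9-14-22-6-18-11-9-10z"/><path data-summit="591 233" d="M591 116l-22 11-11 7-36 36-28 23-8 8-4 8 6 103 5 21 11 27 4 27 4 9 7 7 17 9 45 9 11-1z"/>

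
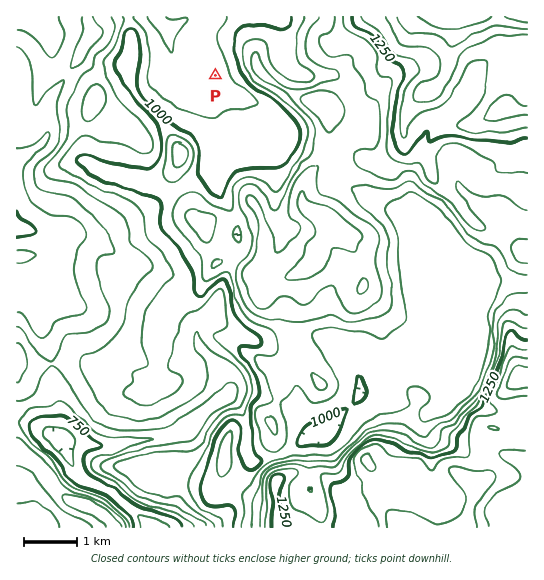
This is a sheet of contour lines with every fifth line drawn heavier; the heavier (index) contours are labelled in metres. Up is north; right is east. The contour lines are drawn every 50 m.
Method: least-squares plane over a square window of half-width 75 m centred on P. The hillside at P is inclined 4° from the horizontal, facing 246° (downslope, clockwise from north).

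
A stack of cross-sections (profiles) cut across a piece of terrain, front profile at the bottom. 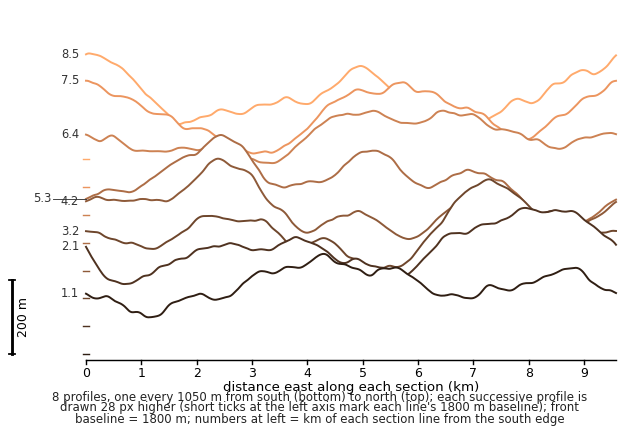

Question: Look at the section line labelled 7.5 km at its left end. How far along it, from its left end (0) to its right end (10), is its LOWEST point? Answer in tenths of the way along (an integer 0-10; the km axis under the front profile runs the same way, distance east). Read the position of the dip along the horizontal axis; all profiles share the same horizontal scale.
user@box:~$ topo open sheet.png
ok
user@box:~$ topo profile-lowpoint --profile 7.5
3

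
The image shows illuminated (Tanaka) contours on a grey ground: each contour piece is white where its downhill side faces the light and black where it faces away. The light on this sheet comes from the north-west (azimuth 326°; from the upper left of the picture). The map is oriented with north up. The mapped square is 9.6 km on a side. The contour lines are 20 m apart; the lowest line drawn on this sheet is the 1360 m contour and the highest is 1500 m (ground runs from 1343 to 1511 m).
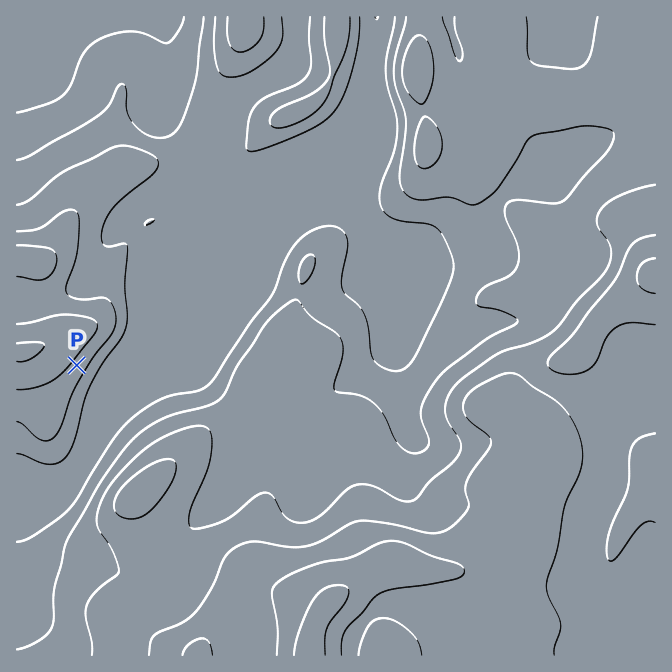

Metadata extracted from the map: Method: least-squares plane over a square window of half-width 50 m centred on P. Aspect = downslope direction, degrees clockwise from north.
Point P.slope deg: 5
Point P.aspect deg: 125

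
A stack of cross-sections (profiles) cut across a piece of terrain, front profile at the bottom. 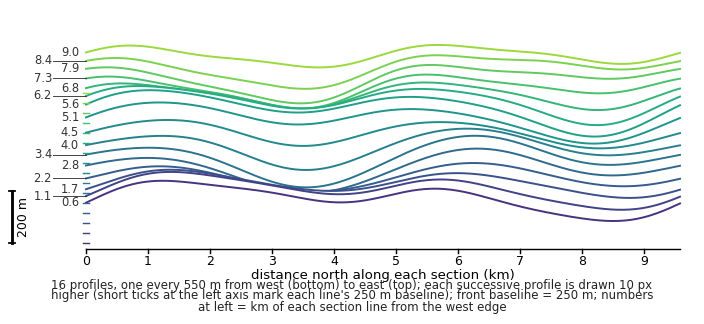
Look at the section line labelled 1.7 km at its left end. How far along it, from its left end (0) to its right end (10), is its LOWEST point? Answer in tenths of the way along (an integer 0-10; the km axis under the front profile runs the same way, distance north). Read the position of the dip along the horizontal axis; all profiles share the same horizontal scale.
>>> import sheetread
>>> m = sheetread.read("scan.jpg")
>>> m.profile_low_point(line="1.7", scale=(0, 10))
9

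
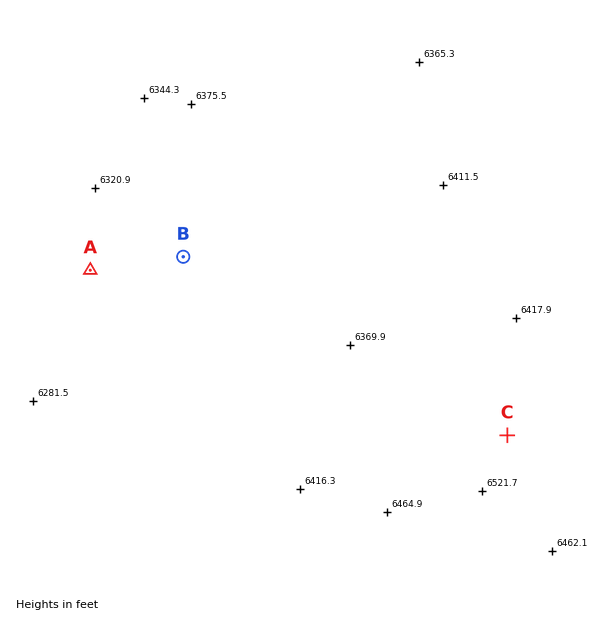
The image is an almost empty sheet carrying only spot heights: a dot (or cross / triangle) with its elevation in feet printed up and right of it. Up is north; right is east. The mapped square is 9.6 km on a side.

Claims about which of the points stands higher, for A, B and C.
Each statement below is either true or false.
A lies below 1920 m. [true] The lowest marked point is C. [false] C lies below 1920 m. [false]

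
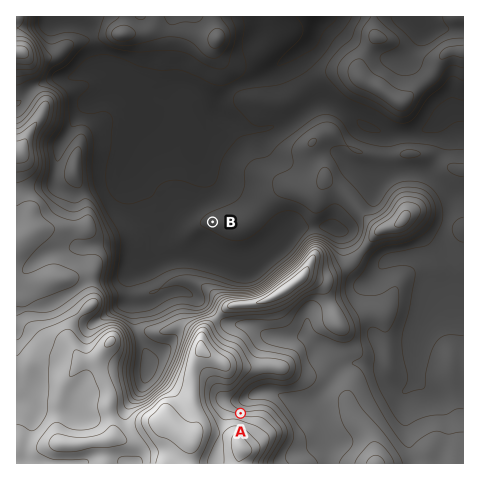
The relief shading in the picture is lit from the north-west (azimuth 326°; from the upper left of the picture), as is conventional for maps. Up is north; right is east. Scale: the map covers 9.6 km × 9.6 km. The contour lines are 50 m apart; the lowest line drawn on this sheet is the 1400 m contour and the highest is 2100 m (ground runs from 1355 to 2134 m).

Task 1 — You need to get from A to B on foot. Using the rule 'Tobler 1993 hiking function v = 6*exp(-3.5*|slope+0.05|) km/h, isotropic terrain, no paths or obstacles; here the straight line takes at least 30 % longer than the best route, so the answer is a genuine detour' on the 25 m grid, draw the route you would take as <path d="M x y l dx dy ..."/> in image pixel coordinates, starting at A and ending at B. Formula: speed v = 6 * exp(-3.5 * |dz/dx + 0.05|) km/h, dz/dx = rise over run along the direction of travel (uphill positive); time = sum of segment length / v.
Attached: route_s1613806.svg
<path d="M241 413l-5-2-6-6-1-2 0-3 2-4 5-5 6-12 4-4 4-7 0-4-9-18-4-4-12-6-4-4-4-7 0-6-1-3 0-12-1 1 0-3-1 2 0-12-3-1-1-3 1-2-3-3 2-2-6-5-2-5 0-2 2-5 0-1 7-14 0-25 2-2"/>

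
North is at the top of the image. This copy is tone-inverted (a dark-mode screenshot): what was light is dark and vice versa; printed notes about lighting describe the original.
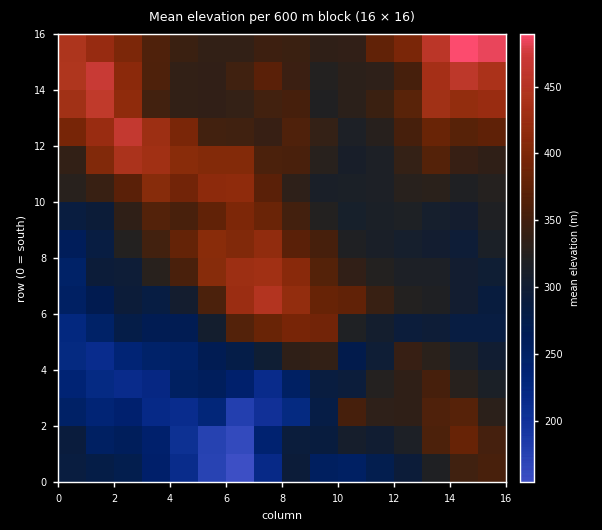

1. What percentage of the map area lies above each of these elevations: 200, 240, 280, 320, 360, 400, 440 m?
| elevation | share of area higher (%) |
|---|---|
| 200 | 97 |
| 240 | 90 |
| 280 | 78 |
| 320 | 57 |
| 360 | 29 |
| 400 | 15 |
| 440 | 5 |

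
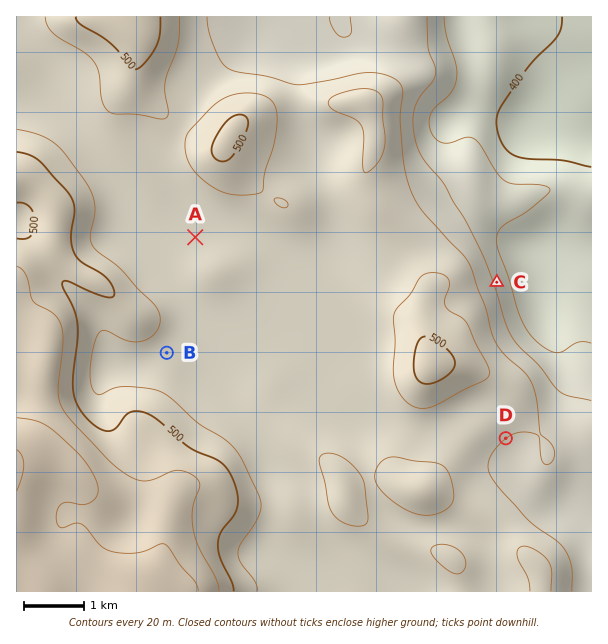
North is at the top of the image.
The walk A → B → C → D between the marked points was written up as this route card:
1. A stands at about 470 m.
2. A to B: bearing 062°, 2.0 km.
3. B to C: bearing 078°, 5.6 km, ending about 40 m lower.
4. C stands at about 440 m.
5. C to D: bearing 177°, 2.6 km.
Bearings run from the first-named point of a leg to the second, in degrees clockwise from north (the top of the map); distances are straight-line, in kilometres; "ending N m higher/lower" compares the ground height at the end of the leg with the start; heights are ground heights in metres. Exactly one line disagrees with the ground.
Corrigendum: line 2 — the bearing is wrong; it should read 194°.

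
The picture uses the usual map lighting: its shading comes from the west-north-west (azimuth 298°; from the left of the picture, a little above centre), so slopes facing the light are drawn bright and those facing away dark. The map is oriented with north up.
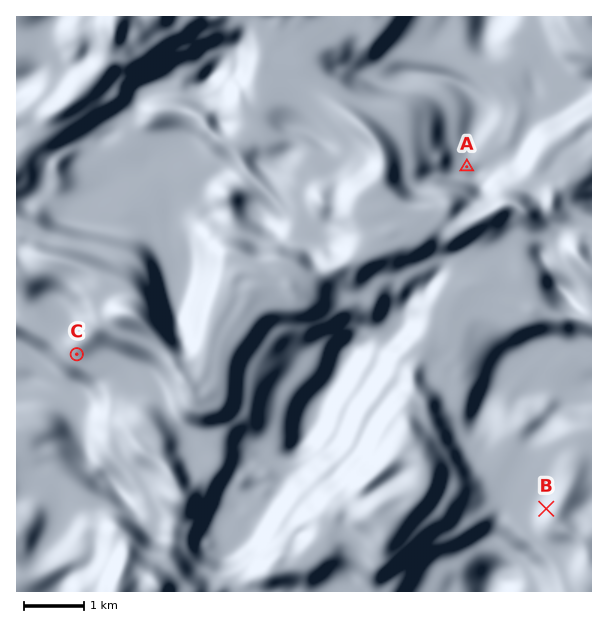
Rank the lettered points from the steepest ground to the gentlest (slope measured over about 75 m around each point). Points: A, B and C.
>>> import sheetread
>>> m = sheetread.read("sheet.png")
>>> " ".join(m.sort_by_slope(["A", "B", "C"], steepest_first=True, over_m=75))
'B C A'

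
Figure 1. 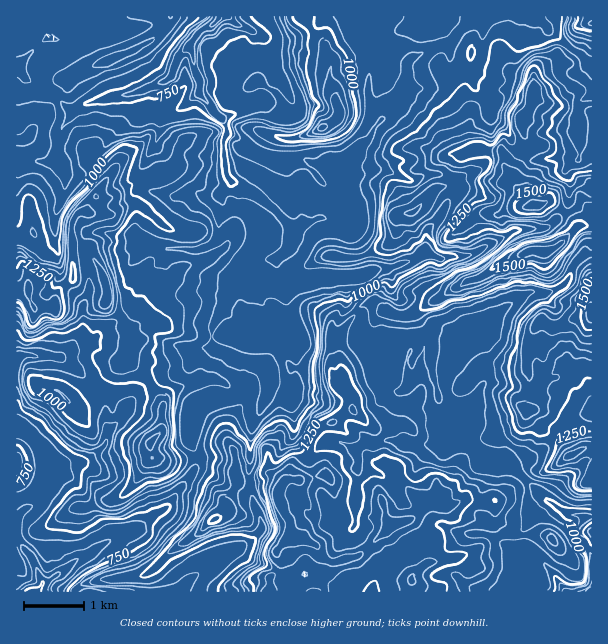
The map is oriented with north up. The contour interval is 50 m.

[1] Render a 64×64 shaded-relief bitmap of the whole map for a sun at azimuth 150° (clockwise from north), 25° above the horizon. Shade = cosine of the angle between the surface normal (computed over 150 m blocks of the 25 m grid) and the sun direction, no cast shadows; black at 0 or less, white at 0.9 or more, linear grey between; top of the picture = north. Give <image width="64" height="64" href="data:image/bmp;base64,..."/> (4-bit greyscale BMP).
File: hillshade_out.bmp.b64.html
<image width="64" height="64" href="data:image/bmp;base64,Qk12CAAAAAAAAHYAAAAoAAAAQAAAAEAAAAABAAQAAAAAAAAIAAATCwAAEwsAABAAAAAAAAAAAAAAABEREQAiIiIAMzMzAERERABVVVUAZmZmAHd3dwCIiIgAmZmZAKqqqgC7u7sAzMzMAN3d3QDu7u4A////AN6SAASszM3cuoVDETMzd2RFmoiIZleXVnnMqYh3ie7/vbkwAAR4mbzLl1QQAAFodmaamJh1RYmHiay5h3eJu+2oq7YAAAAAOcuphkAAAEmpeJq7qYZCSbqqmqqHd3mpu4iZu4MAAAAAjcuYdCAAWaqZhom7mGQliZmIiYd3iamaaYiauWQQAAAI3sqYYwAYq6mFM2q6l2VmVViYiHiZqFtZmZq7qGQhAABd/su5IASZl3dTJqu6mHhkNImZh3h3W0aJqrzLmGQhAAHP/tyQAGd2Z3ZDasupiKmHiql2Q1dkQ0aavN3cuWIAAAru3bUSVmh3h1VGiqmZu6mamHUyNnFkMjebze/spzEAAHu6lkV3iIiGVWVFiqq7qZuphlRouZdSAVaKzv7clCEAJoh0RniYiYdEZlVomZqpirqHZ5vdqXUgEjRZ3+3ZMgAUeXM3iZiZl1RWZlV4d4dWmpiJmt66l1ISERKO7u1xAAOIYhaJmqqoU0ZlM1VlRCJXirqGnMqXZUMSITne/8QQE3ZCA2Z5mIdTV3UyM0UzMjV6zLY1uod2VDRENr3u2TETdQEQMzRWd1Vnd0IBNWVVVmVq3GKZh3iHZVVEiqqqZCN2ACADQjZ3VFRFZCI1d3d3dRF8yGeHiau1RURphmZVVGYAUQBlNXhSIzNmZlV3iZmYUQJ5RniJq9oiIUm5ZTNERAA2ADh3iYdVd4h3ZneJmqqWEAFXeIiau1EABLqWMRM0AAUwB7qZqpmZmId3dmeJuqhTEHiHiJmqkxABipdBAmcwATAAeqqpiIh4iHd2VVa8qYZTipiImJqoQiOKl1ISaHEBIAADipZmVniId3ZmVYu6mHZ5qYiHiZl0M4u4dUNXhSNBAAFYh2ZWeIiIdmVUWJqZmUiqh2d4iZZCSsqYd2aHVWQRNVaId2Z3d4iHVDNWeJmZJYhlVniaqGQ2mpmIh3dldjFGd3d3d2d3eJdTI2iImaoSRERWZ5q6h2VniHd3d3Z2MTV3d3iHd3dmiGU1eJiJmhAiNFZ3eaqYiGVWZmd3ZnYwJGeIeHd3d2VodUR4mXiJMSNEVmZmmZiIdlVWd3h2VRAUVnd4h3d4dlVTMmiqmJqod4dmVVV5qYeIdniImIZVEARWd3iHd3h3ZUIBWJqpms3bqodlVWiaqqqYiIiIh2YwFnd3iIiHeHd2YwA4mrmajv3MqIdmZ4q7uphnd3d3d0EliHiJmZmIh3d1IBiZupo6///aqoZmeJmZiFVmd3d3UhRoeJq8y5mId3YwBIZ4iEfe79u9yGZmZ5mZdWZmd2ZSAyV3mYm93KqYh0AAMyNFdpmruXvqdmZniZmGZmZmVDEBAEVUM1ru7cupYgABISKYdmnKRrp2d3d4iIZmZmZTEAAAACAjM33//ty4QAAAAXiXSMtliXdneJiIh2ZmZmQhAAAAAAEyAo7//+25mBAARWc0qnZ4dmZ4mZmYZmZmd3ZUUwAAAAAAAH3//+3ewgAyARF5hmhldlaJqql2ZmZnmru7liIAAAAAAG3v7d/6ADEQAFiGeHVWVFaKupd3dlVpvMzcu5UAAAAAAJztzv1QElUQWHeIhlZmVmaKqYiHVDNWVWm93aRrl1AAAXmc/7YVhyFXaJmHeJmqp1ipiIh1QhIiEEnN2mru7EAAAAK+7EeHIGhou5iZqqq7ZYmIiHZUNFQwBqzaMp3e2jAAAAr/VncQarvNyZmHZmh1Z3d3h2VWZlIVrN1ABrzM3JdhAZxGeCAqu7zKh2ZUVmVWdniIh3d2UgJ6zaIASJm97exQNkaIUASJiaqGVVVWZVZmeIiIiIdjACR7yBABI2ir3qMjNXhwAEiIh2ZmZndlVWd4iIiIh3QQESe6YQAhIkRZlDI0Z3QABoiHiZqZmYVWeIiIiId3ZSEQAXqWM2ZDIhJTIzNWdjAAmYeJq7uql3eIiIiHd3ZUITQgJohSNWUzMRIBQ0VmVABbpkZ4qqqXeIiIiHd3dmQzRnZnmnICRTNFQgB2ZmZmMAe5Q1aJmpdoiIiIiIh2VmZmZoqruCJFZVeHIZmZdlZgAoqCNXmal2iJmruqqpdURndkNWiqU0V5qZhkiZl1VWUAFqU0eaulR5mrze7uynQiRFMhETQQNXiZmGV3iYREVkAAVhFGirU2d2VGrv/9liESIiIQAAAGiHeIZmeJlTNFVSEUIAAjVRIyEAAEvv64QhEiIzMzEASKqZhmVmiXMzRVZkVSABE1AAEjIAAZ3bmFMjIjQ1ZQAXqrunVVVol0M0RGZndTNHhkNFZkAAWbqZhTMyNEV3IASau7dFVVeqqGVTNER4U2Z4h3d3VCNXmZmYVENERGdQAYmIiUVWeJq7qqlkITiUVmd4d3ZkRFeZiJllVFVVVmMAZ2Vodmd3ebu7u7uVBYdFZmd3dmVFV5l3iXZmZVZWZQA1VmZ2Z2Zmm8y7u8xEWFZmZndmVEZ3iXeIdndmZ2VlEBVnh2dmZlRXm8zLvJNGZmZmZlRERoiId4iFVmZoZWUgBYiImHZmVUNFiszMxTRWZmZmQzRVZ4h3iZdUVVd1VTAARmiohmZlVDM0es3sUTVmZVVDNFZmd3eImpdlNmVWYwACeaiId3dmVUM0nN7BAkRFZlVURXd3Z3iJmqhEVEZmUxGLyIiIiId3d2RZ3uwgA1Z2Z4dVd4h2Z3eImnRURWZmUTi3d3eIiIiIh1fN77ABaYZXmWVniIdmZ3d5llQ0VWZiA3"/>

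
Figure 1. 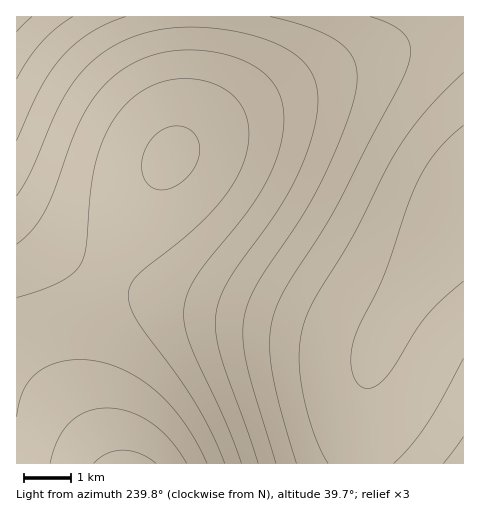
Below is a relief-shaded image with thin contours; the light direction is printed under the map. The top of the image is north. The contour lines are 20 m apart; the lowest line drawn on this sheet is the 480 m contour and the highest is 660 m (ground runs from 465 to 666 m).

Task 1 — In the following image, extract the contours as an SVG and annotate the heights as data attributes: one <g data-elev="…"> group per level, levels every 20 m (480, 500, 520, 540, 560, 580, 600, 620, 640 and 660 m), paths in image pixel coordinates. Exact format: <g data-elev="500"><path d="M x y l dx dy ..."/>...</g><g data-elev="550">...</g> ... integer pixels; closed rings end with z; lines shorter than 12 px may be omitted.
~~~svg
<g data-elev="480"><path d="M463 281l-23 20-15 17-32 49-10 13-7 6-6 2-6 0-6-4-4-7-3-10 0-13 3-13 6-16 24-51 28-80 9-20 12-17 14-17 16-15"/></g><g data-elev="500"><path d="M328 463l-8-15-7-17-12-46-2-35 2-15 4-15 11-24 38-62 31-63 14-24 27-36 37-39"/><path d="M463 358l-36 66-16 22-17 17"/><path d="M32 17l-15 15"/></g><g data-elev="520"><path d="M296 463l-14-50-9-36-3-27 1-23 4-16 8-18 52-84 64-122 9-21 2-18-1-7-4-6-14-10-21-8"/><path d="M463 437l-20 26"/><path d="M73 17l-17 11-14 14-13 17-12 20"/></g><g data-elev="540"><path d="M276 463l-30-100-3-26 2-22 4-15 8-16 46-69 23-42 24-61 6-20 1-16-1-10-4-10-6-8-9-7-26-13-41-11"/><path d="M125 17l-18 7-17 9-15 11-14 13-11 15-10 17-23 52"/></g><g data-elev="560"><path d="M258 463l-37-107-5-22 0-19 4-16 7-16 56-81 14-26 11-25 8-29 2-24-3-18-10-17-14-11-19-10-24-8-28-5-27-2-25 1-23 5-21 8-15 8-14 10-13 12-11 14-16 28-25 61-13 22"/></g><g data-elev="580"><path d="M241 463l-16-42-35-77-5-18-1-15 3-17 8-16 58-74 13-22 10-22 7-26 1-23-6-20-11-15-14-10-16-8-20-5-21-3-20 0-18 4-18 6-17 9-19 16-16 22-14 27-19 55-9 20-13 20-16 15"/></g><g data-elev="600"><path d="M225 463l-14-31-17-31-58-82-6-13-2-11 2-9 6-9 49-40 21-19 19-22 14-22 8-23 2-24-6-19-6-8-7-7-10-7-13-5-14-2-15 0-13 2-13 5-12 6-12 10-10 11-8 13-13 31-6 32-5 59-5 16-8 9-13 9-19 8-24 8"/></g><g data-elev="620"><path d="M207 463l-20-36-12-16-13-14-14-12-14-9-15-8-16-6-16-2-17 0-15 3-13 6-10 8-7 11-5 12-3 17"/><path d="M156 189l11 0 11-4 10-9 7-10 4-12 0-10-4-9-7-6-12-3-11 3-11 7-8 11-4 14 1 13 4 9z"/></g><g data-elev="640"><path d="M187 463l-16-23-19-17-22-11-22-4-11 1-10 3-17 10-12 17-8 24"/></g><g data-elev="660"><path d="M156 463l-16-9-17-4-17 4-12 9"/></g>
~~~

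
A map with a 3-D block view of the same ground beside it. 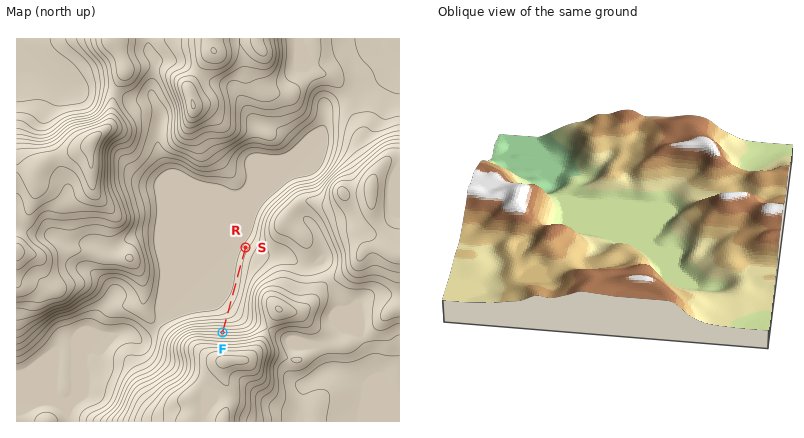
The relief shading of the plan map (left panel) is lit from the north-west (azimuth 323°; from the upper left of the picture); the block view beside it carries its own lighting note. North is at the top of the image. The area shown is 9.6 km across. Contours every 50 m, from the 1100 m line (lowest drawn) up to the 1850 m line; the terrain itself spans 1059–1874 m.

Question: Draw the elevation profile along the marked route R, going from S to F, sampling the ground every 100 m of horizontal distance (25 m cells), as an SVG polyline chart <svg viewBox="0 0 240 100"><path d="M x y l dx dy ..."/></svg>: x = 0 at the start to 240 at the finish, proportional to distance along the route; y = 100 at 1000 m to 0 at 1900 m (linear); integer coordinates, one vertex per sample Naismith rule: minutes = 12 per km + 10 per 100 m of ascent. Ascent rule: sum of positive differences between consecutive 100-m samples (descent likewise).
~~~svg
<svg viewBox="0 0 240 100"><path d="M0 75l11-1 11 0 11-1 11 1 11 0 10 0 11 1 11 1 11 0 11 0 11 0 11 0 11 0 11-1 11-1 10-1 11-2 11-2 11-5 11-6 11-7 11-7"/></svg>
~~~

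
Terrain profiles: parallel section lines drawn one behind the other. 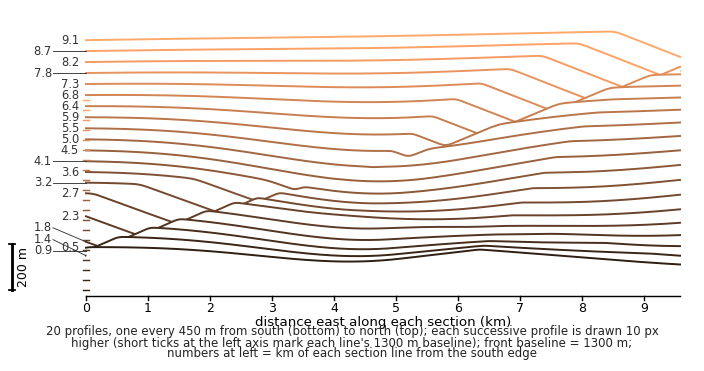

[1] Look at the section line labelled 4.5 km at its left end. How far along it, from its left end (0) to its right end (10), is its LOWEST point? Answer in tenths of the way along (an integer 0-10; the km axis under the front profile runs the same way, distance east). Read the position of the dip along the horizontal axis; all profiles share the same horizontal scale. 5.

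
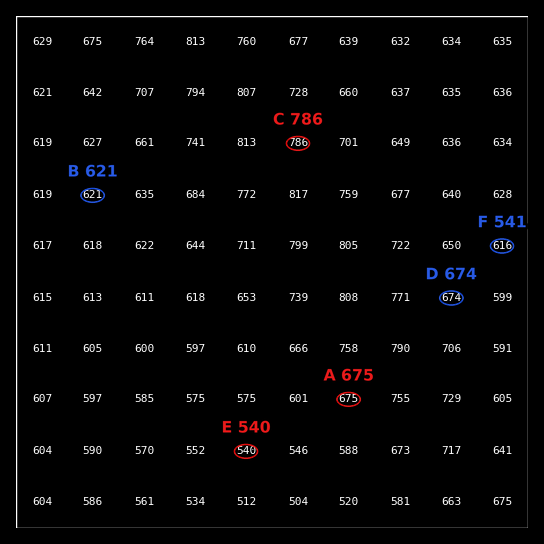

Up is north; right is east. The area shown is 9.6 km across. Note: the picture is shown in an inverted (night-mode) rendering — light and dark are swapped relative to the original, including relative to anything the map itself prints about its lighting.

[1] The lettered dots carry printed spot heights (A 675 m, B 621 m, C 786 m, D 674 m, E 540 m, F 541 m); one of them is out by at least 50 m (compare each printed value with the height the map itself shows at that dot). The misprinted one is F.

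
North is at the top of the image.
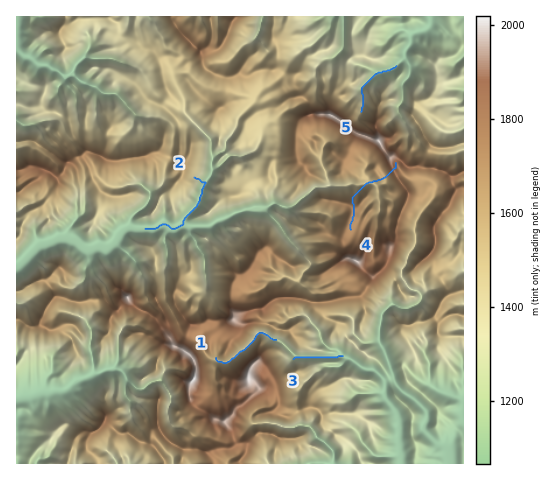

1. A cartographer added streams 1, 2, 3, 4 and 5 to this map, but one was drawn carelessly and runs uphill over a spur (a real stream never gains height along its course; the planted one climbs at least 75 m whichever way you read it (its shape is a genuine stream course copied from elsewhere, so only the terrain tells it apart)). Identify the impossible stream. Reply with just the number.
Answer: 4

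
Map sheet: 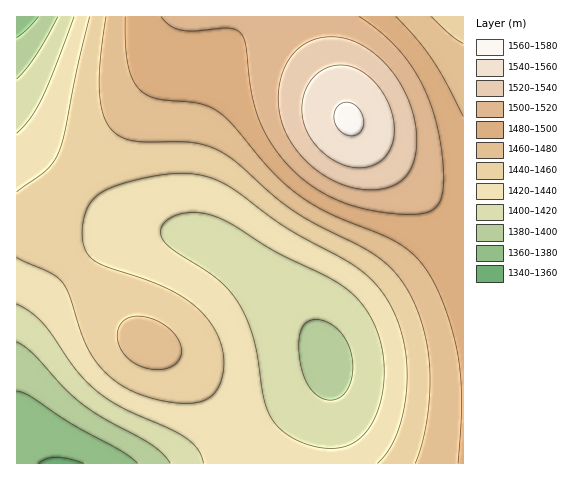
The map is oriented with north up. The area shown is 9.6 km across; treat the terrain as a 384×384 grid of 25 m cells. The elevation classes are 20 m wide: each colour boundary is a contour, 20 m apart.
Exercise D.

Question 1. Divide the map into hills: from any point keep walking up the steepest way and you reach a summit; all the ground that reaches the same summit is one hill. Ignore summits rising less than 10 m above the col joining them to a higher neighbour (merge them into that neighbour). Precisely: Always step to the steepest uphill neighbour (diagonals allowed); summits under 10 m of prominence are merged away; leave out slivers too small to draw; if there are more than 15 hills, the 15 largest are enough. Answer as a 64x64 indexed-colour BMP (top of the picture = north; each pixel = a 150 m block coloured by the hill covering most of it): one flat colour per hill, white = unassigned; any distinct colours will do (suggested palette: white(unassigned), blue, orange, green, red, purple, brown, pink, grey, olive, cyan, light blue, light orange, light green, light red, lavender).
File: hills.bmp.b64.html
<image width="64" height="64" href="data:image/bmp;base64,Qk12CAAAAAAAAHYAAAAoAAAAQAAAAEAAAAABAAQAAAAAAAAIAAATCwAAEwsAABAAAAAAAAAA////ALR3HwAOf/8ALKAsACgn1gC9Z5QAS1aMAMJ34wB/f38AIr28AM++FwDox64AeLv/AIrfmACWmP8A1bDFACIiIiIiIiIiIiIiIhERERERERERERERERERERERERERIiIiIiIiIiIiIiIiIhEREREREREREREREREREREREREiIiIiIiIiIiIiIiIiIhERERERERERERERERERERERESIiIiIiIiIiIiIiIiIiIhERERERERERERERERERERERIiIiIiIiIiIiIiIiIiIiIhEREREREREREREREREREREiIiIiIiIiIiIiIiIiIiIiIhERERERERERERERERERESIiIiIiIiIiIiIiIiIiIiIiIhERERERERERERERERERIiIiIiIiIiIiIiIiIiIiIiIiIhEREREREREREREREREiIiIiIiIiIiIiIiIiIiIiIiIiIRERERERERERERERESIiIiIiIiIiIiIiIiIiIiIiIiIiIRERERERERERERERIiIiIiIiIiIiIiIiIiIiIiIiIiIiEREREREREREREREiIiIiIiIiIiIiIiIiIiIiIiIiIiIhERERERERERERESIiIiIiIiIiIiIiIiIiIiIiIiIiIiIRERERERERERERIiIiIiIiIiIiIiIiIiIiIiIiIiIiIhEREREREREREREiIiIiIiIiIiIiIiIiIiIiIiIiIiIiIRERERERERERESIiIiIiIiIiIiIiIiIiIiIiIiIiIiIRERERERERERERIiIiIiIiIiIiIiIiIiIiIiIiIiIiIhEREREREREREREiIiIiIiIiIiIiIiIiIiIiIiIiIiIhERERERERERERESIiIiIiIiIiIiIiIiIiIiIiIiIiIiEREREREREREREREiIiIiIiIiIiIiIiIiIiIiIiIiIiERERERERERERERESIiIiIiIiIiIiIiIiIiIiIiIiIiEREREREREREREREREiIiIiIiIiIiIiIiIiIiIiIiIiERERERERERERERERERIiIiIiIiIiIiIiIiIiIiIiIiERERERERERERERERERESIiIiIiIiIiIiIiIiIiIiIiEREREREREREREREREREREiIiIiIiIiIiIiIiIiIiIiERERERERERERERERERERESIiIiIiIiIiIiIiIiIiIiEREREREREREREREREREREREiIiIiIiIiIiIiIiIiIiEREREREREREREREREREREREREiIiIiIiIiIiIiIiIiERERERERERERERERERERERERERIiIiIiIiIiIiIiIiERERERERERERERERERERERERERESIiIiIiIiIiIiIhEREREREREREREREREREREREREREREiIiIiIiIiIiIhEREREREREREREREREREREREREREREREiIiIiIiIiIREREREREREREREREREREREREREREREREREiIiIiIhERERERERERERERERERERERERERERERERERERERERERERERERERERERERERERERERERERERERERERERERERERERERERERERERERERERERERERERERERERERERERERERERERERERERERERERERERERERERERERERERERERERERERERERERERERERERERERERERERERERERERERERERERERERERERERERERERERERERERERERERERERERERERERERERERERERERERERERERERERERERERERERERERERERERERERERERERERERERERERERERERERERERERERERERERERERERERERERERERERERERERERERERERERERERERERERERERERERERERERERERERERERERERERERERERERERERERERERERERERERERERERERERERERERERERERERERERERERERERERERERERERERERERERERERERERERERERERERERERERERERERERERERERERERERERERERERERERERERERERERERERERERERERERERERERERERERERERERERERERERERERERERERERERERERERERERERERERERERERERERERERERERERERERERERERERERERERERERERERERERERERERERERERERERERERERERERERERERERERERERERERERERERERERERERERERERERERERERERERERERERERERERERERERERERERERERERERERERERERERERERERERERERERERERERERERERERERERERERERERERERERERERERERERERERERERERERERERERERERERERERERERERERERERERERERERERERERERERERERERERERERERERERERERERERERERERERERERERERERERERERERERERERERERERERERERERERERERERERERERERERERERERERERERERERERERERERERERERERERERERERERERERERERERERERERERERERERERERERERERERERERERERERERERERERERERERERERERERERERERERERERERERERERERERERERERERERERERERERERERERERERERERERERERERERERERERERERERERERERERERERERERERERERERERERERERERERERERERERERERERERERERERERERERERERERERERERERERERERERERERERERERERERERERERERERERERERERERERERERERERERERERERERERERERERERERERERERER"/>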